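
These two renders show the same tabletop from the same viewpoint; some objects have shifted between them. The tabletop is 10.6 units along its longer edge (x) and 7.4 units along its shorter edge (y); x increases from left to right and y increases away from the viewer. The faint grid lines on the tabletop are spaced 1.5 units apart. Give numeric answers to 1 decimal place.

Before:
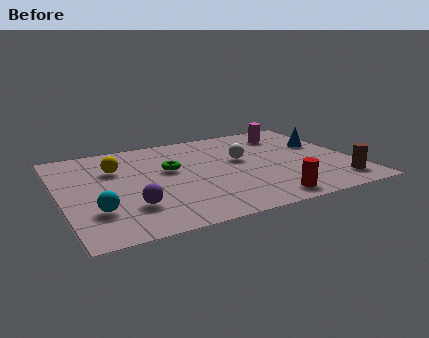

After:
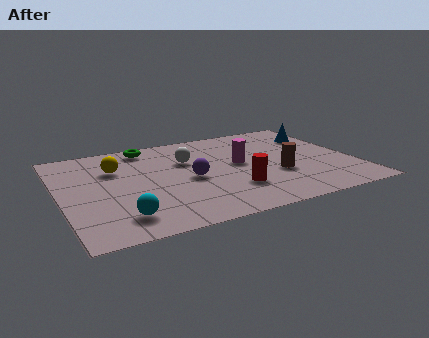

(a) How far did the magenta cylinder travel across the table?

2.8

From (8.6, 5.9) to (6.5, 4.0), the magenta cylinder covered √(2.1² + 1.9²) ≈ 2.8 units.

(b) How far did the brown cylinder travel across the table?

2.4

From (9.7, 1.3) to (7.7, 2.7), the brown cylinder covered √(2.0² + 1.4²) ≈ 2.4 units.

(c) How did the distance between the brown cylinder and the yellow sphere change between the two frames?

-2.4

Before: roughly 8.5 units apart; after: 6.1. That's 2.4 units closer together.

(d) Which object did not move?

the yellow sphere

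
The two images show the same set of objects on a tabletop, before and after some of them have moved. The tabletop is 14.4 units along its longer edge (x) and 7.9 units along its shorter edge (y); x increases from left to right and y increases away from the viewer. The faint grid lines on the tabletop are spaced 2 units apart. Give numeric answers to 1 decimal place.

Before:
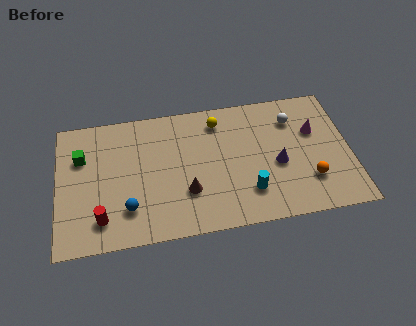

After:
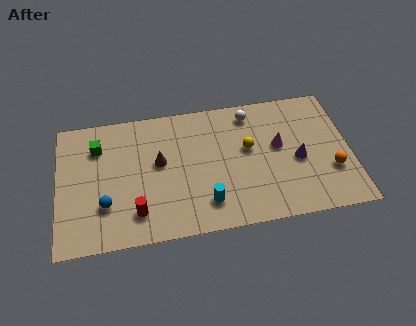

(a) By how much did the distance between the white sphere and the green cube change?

-2.9

They were about 10.5 units apart before and 7.6 after — 2.9 units closer together.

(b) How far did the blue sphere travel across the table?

1.2

The blue sphere moved from about (3.4, 2.0) to (2.3, 2.4), a distance of √(1.1² + 0.4²) ≈ 1.2.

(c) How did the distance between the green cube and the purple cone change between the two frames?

+0.3

They were about 9.8 units apart before and 10.1 after — 0.3 units further apart.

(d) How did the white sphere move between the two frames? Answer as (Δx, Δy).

(-2.1, 0.7)

The white sphere started near (11.7, 6.0) and ended near (9.6, 6.7).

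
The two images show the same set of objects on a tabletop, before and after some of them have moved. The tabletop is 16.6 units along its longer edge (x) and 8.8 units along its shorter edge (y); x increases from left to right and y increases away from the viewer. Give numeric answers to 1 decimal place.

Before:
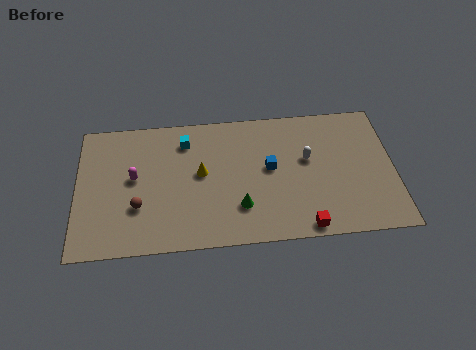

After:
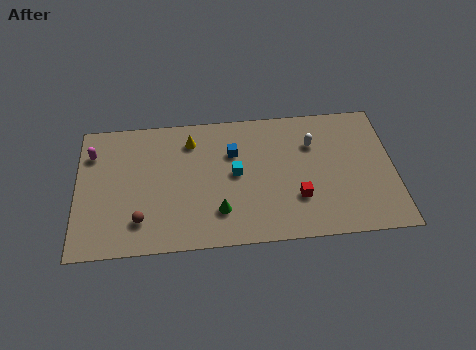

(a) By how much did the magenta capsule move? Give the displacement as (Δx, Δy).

(-2.2, 1.8)

From the two frames, the magenta capsule sits at roughly (3.0, 4.8) before and (0.8, 6.6) after.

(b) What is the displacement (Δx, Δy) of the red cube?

(-0.3, 1.9)

From the two frames, the red cube sits at roughly (11.8, 0.8) before and (11.5, 2.7) after.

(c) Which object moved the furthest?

the cyan cube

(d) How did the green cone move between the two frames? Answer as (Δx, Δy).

(-1.1, -0.2)

The green cone was at about (8.5, 2.4) and moved to about (7.4, 2.2).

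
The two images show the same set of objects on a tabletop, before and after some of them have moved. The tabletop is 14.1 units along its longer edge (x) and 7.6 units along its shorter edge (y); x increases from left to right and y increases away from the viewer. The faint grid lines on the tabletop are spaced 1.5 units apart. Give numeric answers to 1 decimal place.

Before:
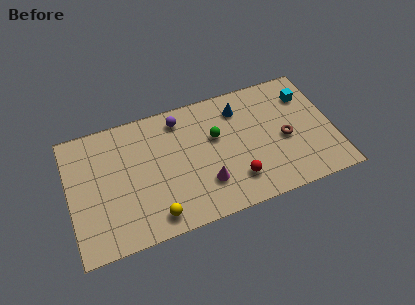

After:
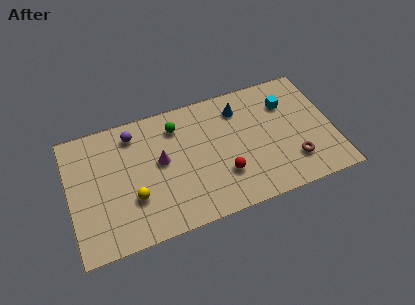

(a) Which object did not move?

the blue cone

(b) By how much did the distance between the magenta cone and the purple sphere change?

-1.9

Before: roughly 4.4 units apart; after: 2.5. That's 1.9 units closer together.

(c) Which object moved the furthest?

the magenta cone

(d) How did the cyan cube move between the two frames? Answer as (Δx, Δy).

(-1.1, -0.2)

From the two frames, the cyan cube sits at roughly (12.9, 5.7) before and (11.8, 5.5) after.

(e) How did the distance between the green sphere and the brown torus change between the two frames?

+3.4

Before: roughly 3.8 units apart; after: 7.2. That's 3.4 units further apart.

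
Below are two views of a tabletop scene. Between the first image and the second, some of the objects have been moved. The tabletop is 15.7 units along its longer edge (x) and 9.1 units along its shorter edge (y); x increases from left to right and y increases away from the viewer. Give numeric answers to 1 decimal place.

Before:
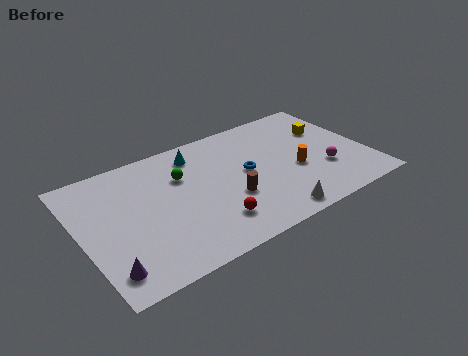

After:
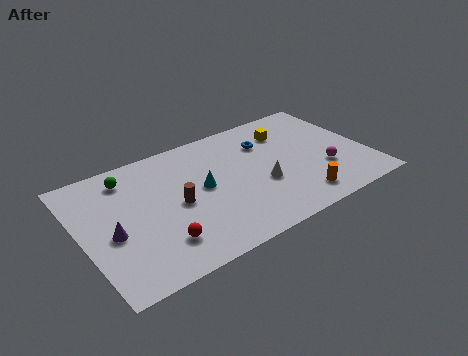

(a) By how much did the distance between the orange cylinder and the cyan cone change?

-0.5

The distance was about 6.3 in the first image and 5.8 in the second, so they moved 0.5 units closer together.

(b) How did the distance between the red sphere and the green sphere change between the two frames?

+1.3

Before: roughly 4.2 units apart; after: 5.5. That's 1.3 units further apart.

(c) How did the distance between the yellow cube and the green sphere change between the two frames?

+0.6

The distance was about 8.3 in the first image and 8.9 in the second, so they moved 0.6 units further apart.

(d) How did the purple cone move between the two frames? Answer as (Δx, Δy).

(0.5, 2.3)

From the two frames, the purple cone sits at roughly (1.0, 1.6) before and (1.5, 3.9) after.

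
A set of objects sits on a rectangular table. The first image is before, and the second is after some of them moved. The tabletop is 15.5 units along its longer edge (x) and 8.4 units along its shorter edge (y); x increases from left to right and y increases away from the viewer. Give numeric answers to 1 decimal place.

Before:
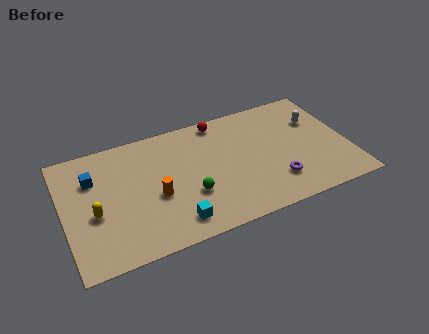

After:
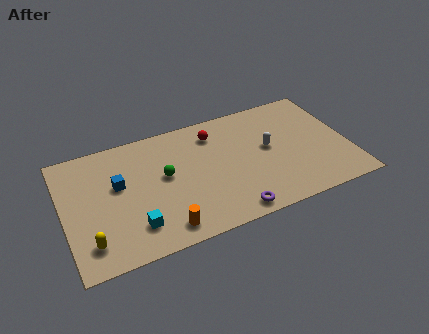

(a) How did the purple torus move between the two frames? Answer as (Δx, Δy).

(-2.6, -1.2)

From the two frames, the purple torus sits at roughly (11.3, 2.1) before and (8.7, 0.9) after.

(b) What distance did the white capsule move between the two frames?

3.0

From (14.0, 5.7) to (11.2, 4.6), the white capsule covered √(2.8² + 1.1²) ≈ 3.0 units.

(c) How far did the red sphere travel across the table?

0.9

From (8.8, 7.5) to (8.4, 6.7), the red sphere covered √(0.4² + 0.8²) ≈ 0.9 units.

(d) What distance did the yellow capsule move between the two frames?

1.8

The yellow capsule moved from about (1.6, 3.5) to (1.2, 1.7), a distance of √(0.4² + 1.8²) ≈ 1.8.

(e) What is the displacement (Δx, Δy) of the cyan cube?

(-2.1, 0.5)

The cyan cube started near (5.7, 1.4) and ended near (3.6, 1.9).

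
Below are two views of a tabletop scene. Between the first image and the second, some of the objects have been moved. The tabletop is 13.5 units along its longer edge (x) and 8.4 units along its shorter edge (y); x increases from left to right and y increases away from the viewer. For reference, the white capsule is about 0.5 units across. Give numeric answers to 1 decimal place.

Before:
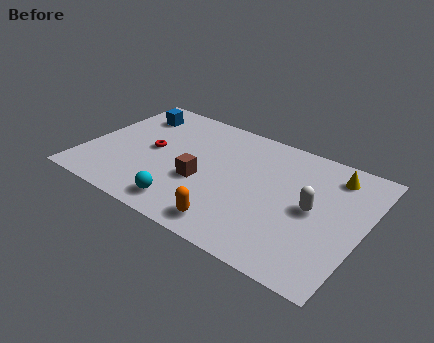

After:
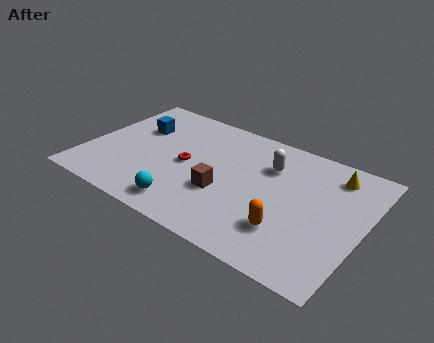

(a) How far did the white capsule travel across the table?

3.0

The white capsule was near (11.1, 4.2) before and (8.7, 6.0) after, so it travelled √(2.4² + 1.8²) ≈ 3.0 units.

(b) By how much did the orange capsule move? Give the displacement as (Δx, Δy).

(2.5, 1.1)

From the two frames, the orange capsule sits at roughly (7.7, 1.2) before and (10.2, 2.3) after.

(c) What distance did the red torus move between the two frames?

1.8

The red torus was near (3.1, 4.3) before and (4.9, 4.1) after, so it travelled √(1.8² + 0.2²) ≈ 1.8 units.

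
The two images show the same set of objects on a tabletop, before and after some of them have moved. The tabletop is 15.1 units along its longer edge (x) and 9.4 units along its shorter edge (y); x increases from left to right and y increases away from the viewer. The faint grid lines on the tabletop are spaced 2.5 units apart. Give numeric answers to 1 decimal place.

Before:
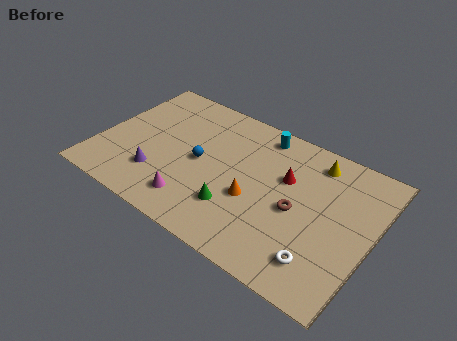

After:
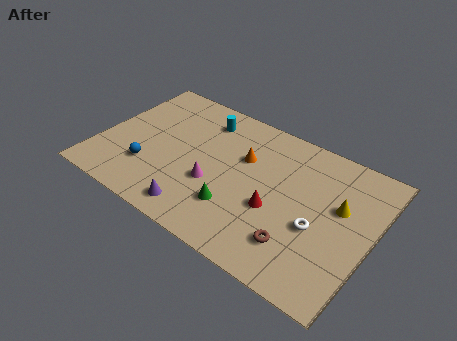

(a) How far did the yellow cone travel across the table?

2.8

From (11.5, 7.9) to (13.2, 5.7), the yellow cone covered √(1.7² + 2.2²) ≈ 2.8 units.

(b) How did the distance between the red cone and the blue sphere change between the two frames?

+2.3

The distance was about 4.8 in the first image and 7.1 in the second, so they moved 2.3 units further apart.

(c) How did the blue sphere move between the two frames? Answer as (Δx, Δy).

(-2.6, -1.9)

From the two frames, the blue sphere sits at roughly (5.6, 4.6) before and (3.0, 2.7) after.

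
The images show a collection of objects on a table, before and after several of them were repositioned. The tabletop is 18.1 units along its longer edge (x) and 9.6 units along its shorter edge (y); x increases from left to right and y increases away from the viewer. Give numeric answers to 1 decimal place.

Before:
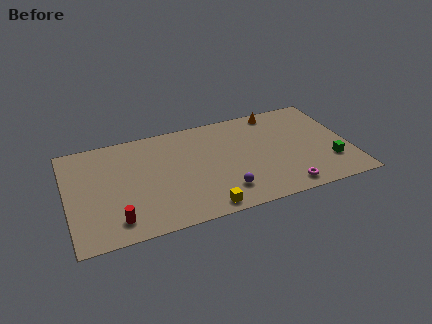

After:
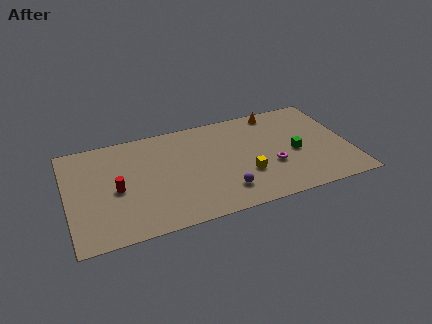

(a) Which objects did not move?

the orange cone and the purple sphere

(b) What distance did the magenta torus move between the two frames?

2.4

The magenta torus moved from about (13.6, 1.2) to (13.0, 3.5), a distance of √(0.6² + 2.3²) ≈ 2.4.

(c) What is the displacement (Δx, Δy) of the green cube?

(-2.1, 1.6)

The green cube started near (16.7, 2.7) and ended near (14.6, 4.3).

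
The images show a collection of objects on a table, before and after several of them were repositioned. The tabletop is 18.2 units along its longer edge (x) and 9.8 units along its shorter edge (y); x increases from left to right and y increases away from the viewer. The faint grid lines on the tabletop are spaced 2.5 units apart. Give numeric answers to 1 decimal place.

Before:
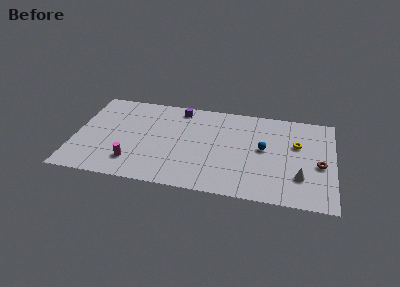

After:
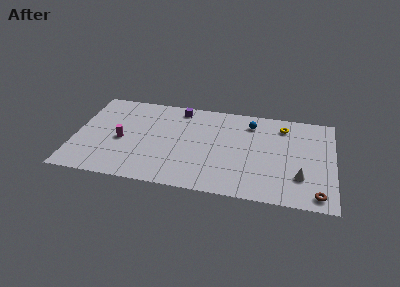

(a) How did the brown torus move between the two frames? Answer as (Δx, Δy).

(-0.1, -3.1)

The brown torus started near (17.2, 4.3) and ended near (17.1, 1.2).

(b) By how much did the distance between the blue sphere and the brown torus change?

+4.2

They were about 4.0 units apart before and 8.2 after — 4.2 units further apart.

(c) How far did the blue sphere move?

2.8

The blue sphere was near (13.3, 5.3) before and (12.3, 7.9) after, so it travelled √(1.0² + 2.6²) ≈ 2.8 units.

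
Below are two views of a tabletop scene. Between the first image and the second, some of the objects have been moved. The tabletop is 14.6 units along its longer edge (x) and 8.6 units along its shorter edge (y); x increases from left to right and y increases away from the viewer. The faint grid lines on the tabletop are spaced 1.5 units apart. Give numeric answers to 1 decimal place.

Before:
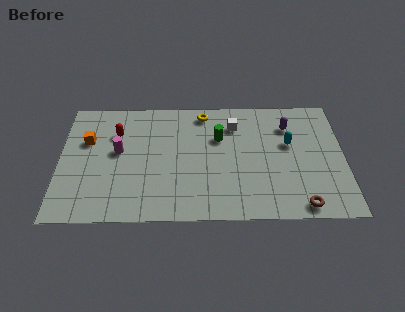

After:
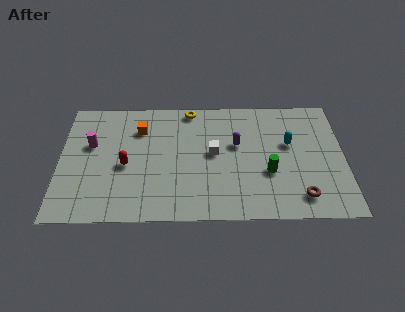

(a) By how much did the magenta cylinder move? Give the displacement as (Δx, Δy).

(-1.4, 0.5)

The magenta cylinder was at about (3.0, 4.8) and moved to about (1.6, 5.3).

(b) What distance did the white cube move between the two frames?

2.3

The white cube moved from about (9.0, 6.6) to (7.9, 4.6), a distance of √(1.1² + 2.0²) ≈ 2.3.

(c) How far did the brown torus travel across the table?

0.6

The brown torus moved from about (12.3, 0.9) to (12.3, 1.5), a distance of √(0.0² + 0.6²) ≈ 0.6.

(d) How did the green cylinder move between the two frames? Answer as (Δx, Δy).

(2.5, -2.5)

The green cylinder started near (8.2, 5.7) and ended near (10.7, 3.2).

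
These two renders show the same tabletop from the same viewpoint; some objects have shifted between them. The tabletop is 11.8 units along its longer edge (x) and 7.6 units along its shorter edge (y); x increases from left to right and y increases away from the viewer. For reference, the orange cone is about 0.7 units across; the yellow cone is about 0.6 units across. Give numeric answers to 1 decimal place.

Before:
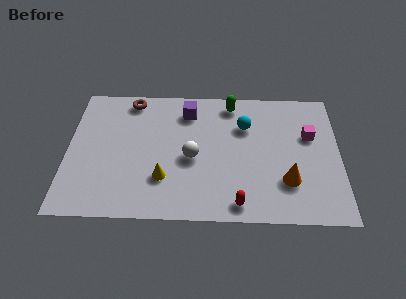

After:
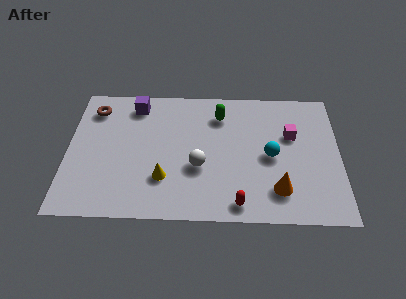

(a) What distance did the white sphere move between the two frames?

0.6

From (5.4, 3.4) to (5.7, 2.9), the white sphere covered √(0.3² + 0.5²) ≈ 0.6 units.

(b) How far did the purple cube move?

2.3

The purple cube was near (5.2, 6.1) before and (2.9, 6.4) after, so it travelled √(2.3² + 0.3²) ≈ 2.3 units.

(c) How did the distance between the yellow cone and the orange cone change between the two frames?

-0.4

Before: roughly 5.3 units apart; after: 4.9. That's 0.4 units closer together.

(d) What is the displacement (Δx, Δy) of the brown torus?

(-1.6, -0.6)

The brown torus was at about (2.7, 6.7) and moved to about (1.1, 6.1).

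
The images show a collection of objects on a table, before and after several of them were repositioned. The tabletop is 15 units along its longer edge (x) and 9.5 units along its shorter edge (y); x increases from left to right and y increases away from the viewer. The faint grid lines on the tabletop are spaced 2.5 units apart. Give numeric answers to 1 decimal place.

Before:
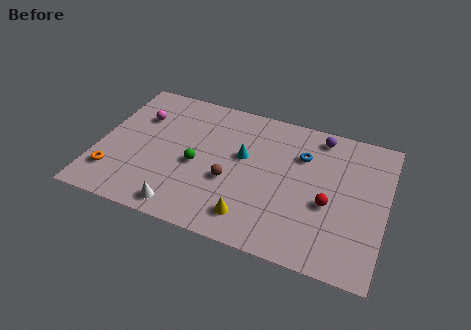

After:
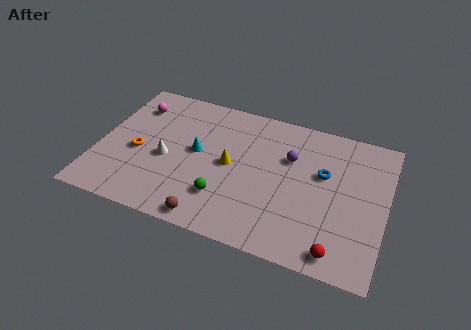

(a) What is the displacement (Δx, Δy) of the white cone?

(-1.2, 3.0)

From the two frames, the white cone sits at roughly (4.8, 1.1) before and (3.6, 4.1) after.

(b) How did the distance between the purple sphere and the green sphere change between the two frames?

-2.4

They were about 7.3 units apart before and 4.9 after — 2.4 units closer together.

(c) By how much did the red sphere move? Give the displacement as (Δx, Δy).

(0.7, -2.8)

From the two frames, the red sphere sits at roughly (12.1, 3.9) before and (12.8, 1.1) after.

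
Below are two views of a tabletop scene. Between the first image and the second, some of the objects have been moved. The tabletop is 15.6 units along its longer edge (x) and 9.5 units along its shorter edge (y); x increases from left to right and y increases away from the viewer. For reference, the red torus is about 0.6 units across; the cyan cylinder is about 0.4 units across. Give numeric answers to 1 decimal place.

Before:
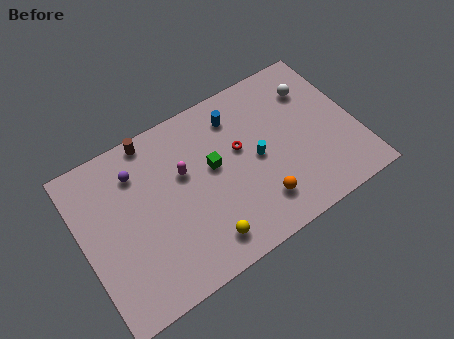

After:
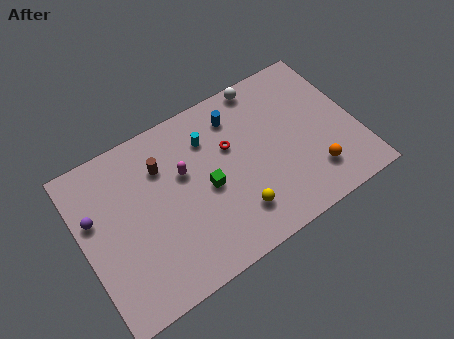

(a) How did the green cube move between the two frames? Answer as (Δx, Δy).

(-0.5, -1.0)

The green cube started near (7.5, 5.4) and ended near (7.0, 4.4).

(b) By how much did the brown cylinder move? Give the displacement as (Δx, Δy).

(0.3, -1.8)

The brown cylinder started near (4.5, 8.7) and ended near (4.8, 6.9).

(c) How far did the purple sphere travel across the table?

2.9

The purple sphere moved from about (3.4, 7.3) to (0.8, 6.0), a distance of √(2.6² + 1.3²) ≈ 2.9.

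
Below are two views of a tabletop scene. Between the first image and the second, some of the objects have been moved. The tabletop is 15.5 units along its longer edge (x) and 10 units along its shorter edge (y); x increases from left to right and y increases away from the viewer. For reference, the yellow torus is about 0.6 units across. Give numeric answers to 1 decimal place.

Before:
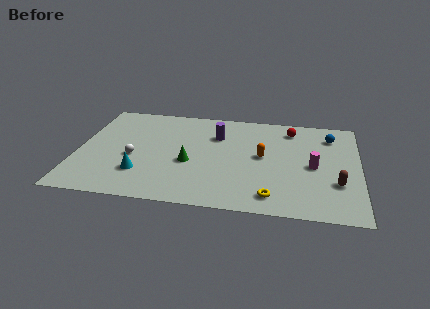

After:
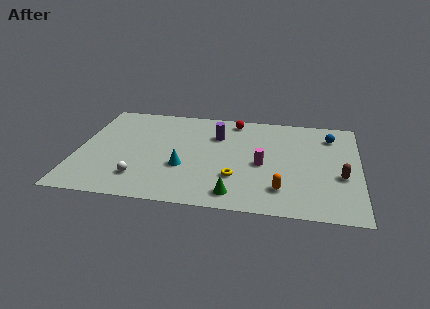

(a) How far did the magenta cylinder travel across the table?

2.8

From (13.0, 4.7) to (10.2, 4.5), the magenta cylinder covered √(2.8² + 0.2²) ≈ 2.8 units.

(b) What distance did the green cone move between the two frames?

3.7

The green cone was near (6.2, 4.1) before and (8.8, 1.4) after, so it travelled √(2.6² + 2.7²) ≈ 3.7 units.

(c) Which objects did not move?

the blue sphere and the purple cylinder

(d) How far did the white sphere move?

2.1

The white sphere moved from about (3.1, 4.2) to (3.6, 2.2), a distance of √(0.5² + 2.0²) ≈ 2.1.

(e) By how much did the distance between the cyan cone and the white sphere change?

+1.1

They were about 1.6 units apart before and 2.7 after — 1.1 units further apart.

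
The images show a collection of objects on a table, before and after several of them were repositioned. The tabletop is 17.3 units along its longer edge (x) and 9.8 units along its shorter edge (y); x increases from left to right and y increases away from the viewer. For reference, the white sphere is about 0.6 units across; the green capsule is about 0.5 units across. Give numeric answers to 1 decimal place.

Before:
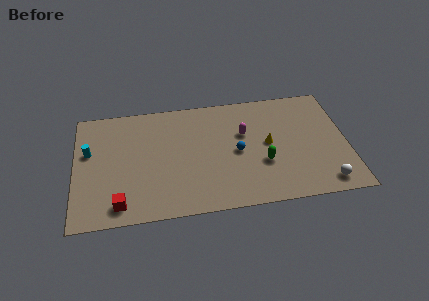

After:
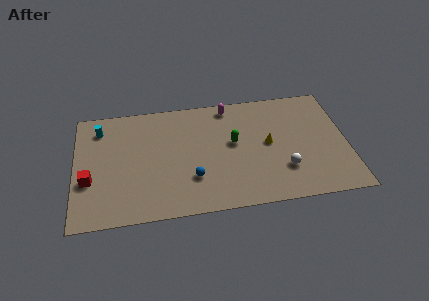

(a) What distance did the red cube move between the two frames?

2.9

The red cube moved from about (2.8, 1.4) to (0.9, 3.6), a distance of √(1.9² + 2.2²) ≈ 2.9.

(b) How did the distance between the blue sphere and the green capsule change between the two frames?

+1.7

The distance was about 2.0 in the first image and 3.7 in the second, so they moved 1.7 units further apart.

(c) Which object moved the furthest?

the blue sphere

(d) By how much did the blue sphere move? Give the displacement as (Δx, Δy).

(-2.9, -1.8)

From the two frames, the blue sphere sits at roughly (10.3, 4.7) before and (7.4, 2.9) after.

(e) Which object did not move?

the yellow cone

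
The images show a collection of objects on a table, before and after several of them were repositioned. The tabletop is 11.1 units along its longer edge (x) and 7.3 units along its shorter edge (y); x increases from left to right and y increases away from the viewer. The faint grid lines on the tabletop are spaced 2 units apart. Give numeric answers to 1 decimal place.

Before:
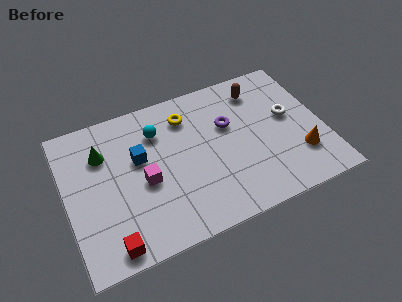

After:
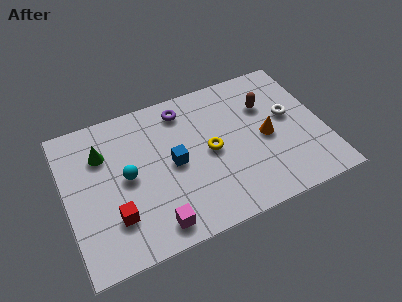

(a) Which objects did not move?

the white torus and the green cone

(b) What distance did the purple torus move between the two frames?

2.3

The purple torus was near (7.1, 4.6) before and (5.3, 6.1) after, so it travelled √(1.8² + 1.5²) ≈ 2.3 units.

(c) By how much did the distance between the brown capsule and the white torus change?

-0.8

They were about 2.1 units apart before and 1.3 after — 0.8 units closer together.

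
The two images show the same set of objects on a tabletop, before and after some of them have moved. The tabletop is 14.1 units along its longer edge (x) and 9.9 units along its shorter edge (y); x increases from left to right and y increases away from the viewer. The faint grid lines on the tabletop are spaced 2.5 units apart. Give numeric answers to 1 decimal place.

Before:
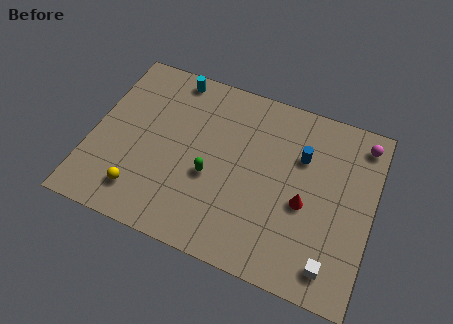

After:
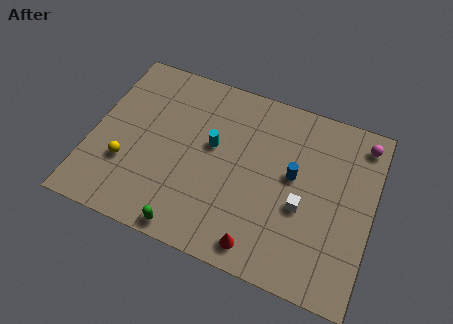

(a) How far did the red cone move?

3.6

The red cone was near (10.8, 4.2) before and (8.9, 1.2) after, so it travelled √(1.9² + 3.0²) ≈ 3.6 units.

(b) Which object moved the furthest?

the cyan cylinder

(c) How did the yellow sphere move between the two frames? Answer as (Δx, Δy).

(-0.9, 1.3)

From the two frames, the yellow sphere sits at roughly (2.8, 1.9) before and (1.9, 3.2) after.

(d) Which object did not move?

the magenta sphere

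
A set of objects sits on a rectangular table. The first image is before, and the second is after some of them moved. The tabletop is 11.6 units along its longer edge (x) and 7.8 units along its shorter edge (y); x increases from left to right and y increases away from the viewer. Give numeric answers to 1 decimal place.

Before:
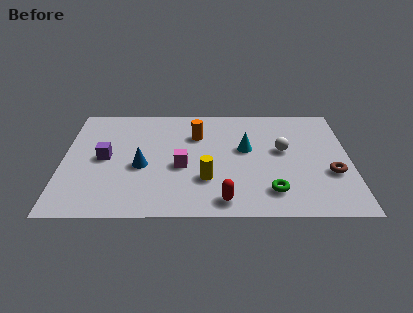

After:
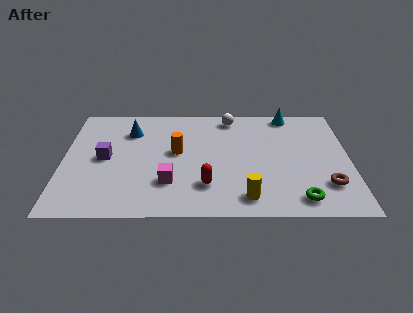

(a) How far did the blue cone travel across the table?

2.5

The blue cone moved from about (3.2, 3.3) to (2.7, 5.8), a distance of √(0.5² + 2.5²) ≈ 2.5.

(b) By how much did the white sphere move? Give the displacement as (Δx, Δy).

(-2.1, 2.4)

The white sphere was at about (8.9, 4.4) and moved to about (6.8, 6.8).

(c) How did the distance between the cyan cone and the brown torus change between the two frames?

+1.4

The distance was about 3.8 in the first image and 5.2 in the second, so they moved 1.4 units further apart.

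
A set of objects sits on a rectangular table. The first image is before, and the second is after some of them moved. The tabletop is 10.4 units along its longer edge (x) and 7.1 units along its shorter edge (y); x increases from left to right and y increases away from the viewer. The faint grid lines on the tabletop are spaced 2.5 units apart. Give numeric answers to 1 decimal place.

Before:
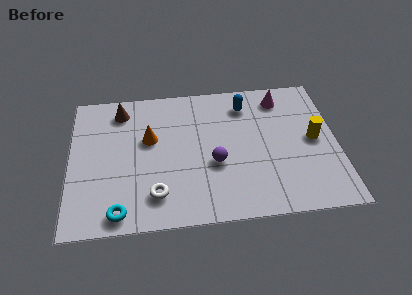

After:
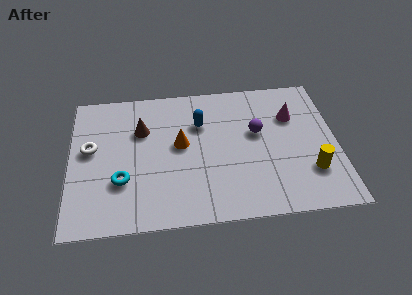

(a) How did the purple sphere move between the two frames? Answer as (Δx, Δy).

(1.7, 1.4)

The purple sphere started near (5.6, 2.8) and ended near (7.3, 4.2).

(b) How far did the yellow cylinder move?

1.6

From (9.5, 3.6) to (9.3, 2.0), the yellow cylinder covered √(0.2² + 1.6²) ≈ 1.6 units.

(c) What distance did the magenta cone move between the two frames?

1.1

The magenta cone was near (8.3, 5.9) before and (8.7, 4.9) after, so it travelled √(0.4² + 1.0²) ≈ 1.1 units.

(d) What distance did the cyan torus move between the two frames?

1.5

From (1.9, 0.8) to (2.0, 2.3), the cyan torus covered √(0.1² + 1.5²) ≈ 1.5 units.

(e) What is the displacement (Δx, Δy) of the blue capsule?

(-1.8, -0.8)

The blue capsule was at about (6.9, 5.7) and moved to about (5.1, 4.9).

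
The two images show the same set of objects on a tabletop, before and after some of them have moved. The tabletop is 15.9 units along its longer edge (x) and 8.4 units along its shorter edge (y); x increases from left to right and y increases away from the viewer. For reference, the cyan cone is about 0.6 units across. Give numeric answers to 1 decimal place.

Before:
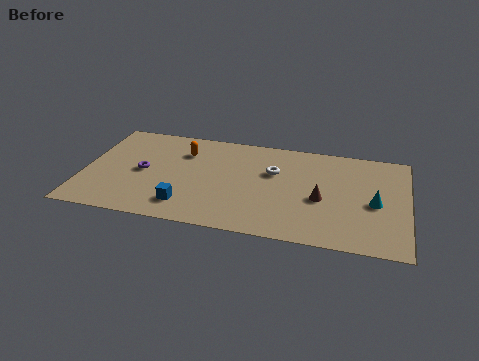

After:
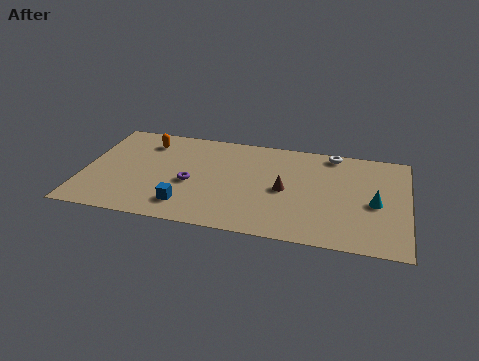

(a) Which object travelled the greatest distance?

the white torus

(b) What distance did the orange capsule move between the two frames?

2.0

The orange capsule was near (4.8, 6.2) before and (2.9, 6.7) after, so it travelled √(1.9² + 0.5²) ≈ 2.0 units.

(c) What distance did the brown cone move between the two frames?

1.8

From (11.7, 3.6) to (9.9, 4.0), the brown cone covered √(1.8² + 0.4²) ≈ 1.8 units.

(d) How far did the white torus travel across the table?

3.6

The white torus moved from about (9.3, 5.4) to (12.1, 7.6), a distance of √(2.8² + 2.2²) ≈ 3.6.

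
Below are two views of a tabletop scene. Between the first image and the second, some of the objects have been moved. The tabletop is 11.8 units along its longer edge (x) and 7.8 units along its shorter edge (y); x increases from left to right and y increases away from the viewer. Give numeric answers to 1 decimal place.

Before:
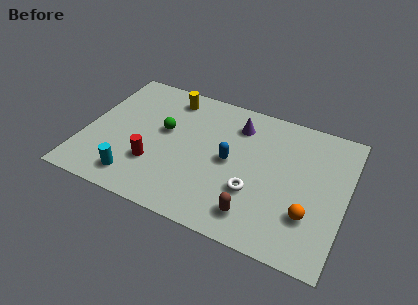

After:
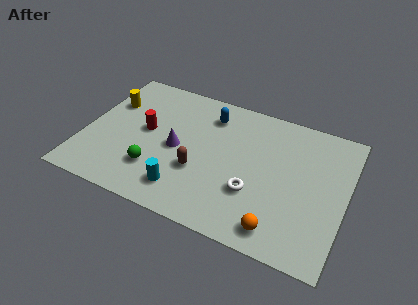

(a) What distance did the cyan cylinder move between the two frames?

2.2

From (2.6, 1.3) to (4.8, 1.5), the cyan cylinder covered √(2.2² + 0.2²) ≈ 2.2 units.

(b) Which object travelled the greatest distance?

the purple cone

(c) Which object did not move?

the white torus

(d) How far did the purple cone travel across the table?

3.5

The purple cone moved from about (6.7, 6.1) to (4.2, 3.7), a distance of √(2.5² + 2.4²) ≈ 3.5.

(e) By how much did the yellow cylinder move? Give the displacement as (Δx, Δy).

(-2.6, -1.3)

From the two frames, the yellow cylinder sits at roughly (3.5, 6.6) before and (0.9, 5.3) after.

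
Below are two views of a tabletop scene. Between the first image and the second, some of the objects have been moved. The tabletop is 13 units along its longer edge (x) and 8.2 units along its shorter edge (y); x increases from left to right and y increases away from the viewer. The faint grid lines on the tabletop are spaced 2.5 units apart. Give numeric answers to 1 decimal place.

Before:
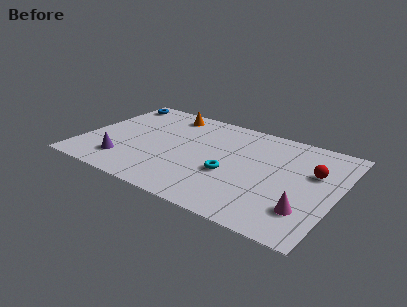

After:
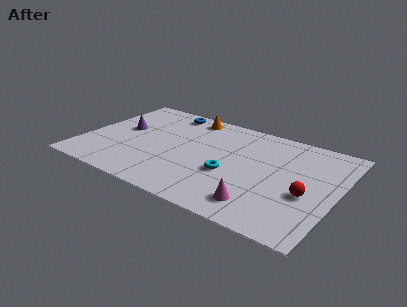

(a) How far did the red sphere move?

1.9

From (11.7, 5.2) to (11.6, 3.3), the red sphere covered √(0.1² + 1.9²) ≈ 1.9 units.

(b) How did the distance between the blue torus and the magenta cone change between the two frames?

-3.8

The distance was about 11.9 in the first image and 8.1 in the second, so they moved 3.8 units closer together.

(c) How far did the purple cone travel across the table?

2.9

From (2.4, 1.8) to (1.8, 4.6), the purple cone covered √(0.6² + 2.8²) ≈ 2.9 units.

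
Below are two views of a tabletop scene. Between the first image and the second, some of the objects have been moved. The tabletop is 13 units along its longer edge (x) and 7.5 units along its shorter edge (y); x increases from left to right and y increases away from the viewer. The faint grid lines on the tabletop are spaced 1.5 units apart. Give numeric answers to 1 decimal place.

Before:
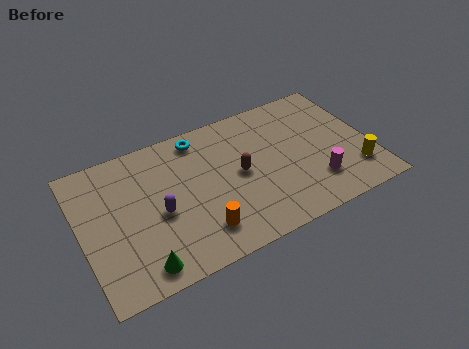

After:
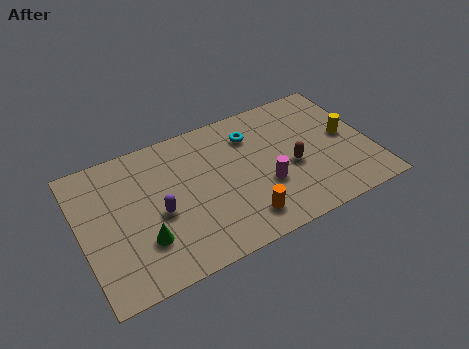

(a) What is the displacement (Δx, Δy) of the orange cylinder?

(1.9, -0.2)

From the two frames, the orange cylinder sits at roughly (5.0, 1.6) before and (6.9, 1.4) after.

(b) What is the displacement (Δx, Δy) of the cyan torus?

(2.3, -0.8)

The cyan torus started near (5.6, 6.5) and ended near (7.9, 5.7).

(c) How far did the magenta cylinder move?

2.3

The magenta cylinder was near (10.3, 1.9) before and (8.1, 2.7) after, so it travelled √(2.2² + 0.8²) ≈ 2.3 units.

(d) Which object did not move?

the purple capsule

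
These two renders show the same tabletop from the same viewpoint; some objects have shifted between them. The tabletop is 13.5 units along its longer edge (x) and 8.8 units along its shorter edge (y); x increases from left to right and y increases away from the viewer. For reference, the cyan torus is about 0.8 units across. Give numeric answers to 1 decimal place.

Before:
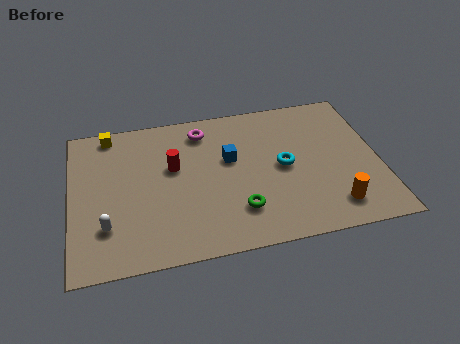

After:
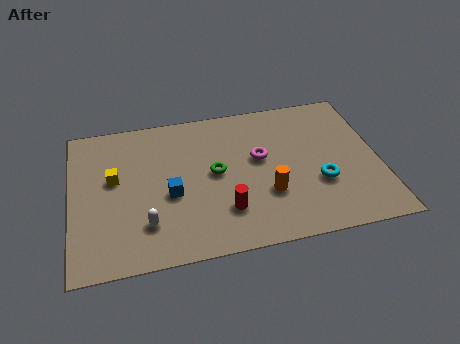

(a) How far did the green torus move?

2.6

The green torus moved from about (7.2, 2.2) to (6.3, 4.6), a distance of √(0.9² + 2.4²) ≈ 2.6.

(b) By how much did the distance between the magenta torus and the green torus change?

-3.2

They were about 5.3 units apart before and 2.1 after — 3.2 units closer together.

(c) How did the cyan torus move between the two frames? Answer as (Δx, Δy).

(1.5, -1.3)

The cyan torus started near (9.3, 4.4) and ended near (10.8, 3.1).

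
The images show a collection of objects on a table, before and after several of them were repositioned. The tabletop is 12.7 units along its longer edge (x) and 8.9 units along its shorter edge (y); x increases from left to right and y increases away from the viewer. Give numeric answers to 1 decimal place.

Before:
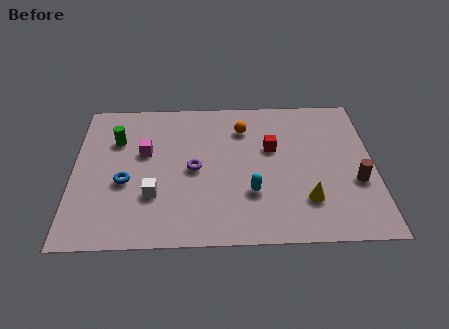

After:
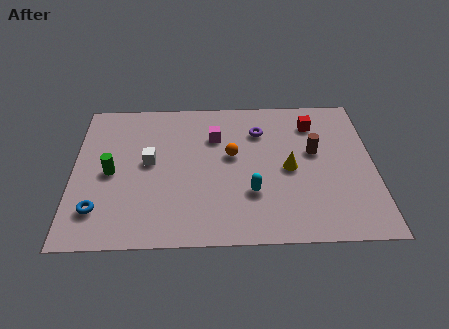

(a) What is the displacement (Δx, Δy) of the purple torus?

(2.8, 2.3)

From the two frames, the purple torus sits at roughly (5.1, 4.3) before and (7.9, 6.6) after.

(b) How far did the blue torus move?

1.9

From (2.2, 3.6) to (1.1, 2.0), the blue torus covered √(1.1² + 1.6²) ≈ 1.9 units.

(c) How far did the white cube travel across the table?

2.0

The white cube moved from about (3.4, 2.8) to (3.2, 4.8), a distance of √(0.2² + 2.0²) ≈ 2.0.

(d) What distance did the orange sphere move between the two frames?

1.8

The orange sphere was near (7.2, 6.8) before and (6.7, 5.1) after, so it travelled √(0.5² + 1.7²) ≈ 1.8 units.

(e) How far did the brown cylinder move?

2.5

From (11.9, 3.3) to (10.2, 5.2), the brown cylinder covered √(1.7² + 1.9²) ≈ 2.5 units.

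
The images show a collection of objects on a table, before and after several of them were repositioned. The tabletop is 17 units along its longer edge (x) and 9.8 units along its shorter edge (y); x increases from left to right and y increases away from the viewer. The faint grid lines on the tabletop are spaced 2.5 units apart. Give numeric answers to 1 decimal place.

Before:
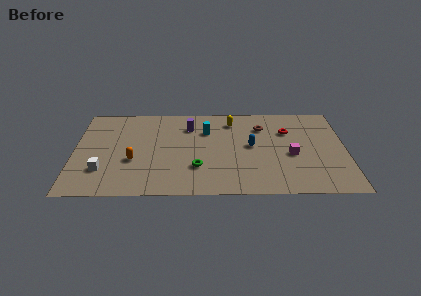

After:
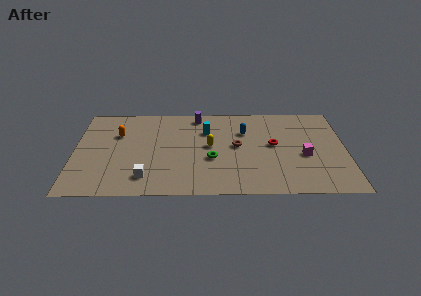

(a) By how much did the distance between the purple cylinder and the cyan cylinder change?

+0.6

They were about 1.2 units apart before and 1.8 after — 0.6 units further apart.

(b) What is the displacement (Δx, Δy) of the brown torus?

(-1.6, -2.1)

The brown torus started near (11.8, 7.3) and ended near (10.2, 5.2).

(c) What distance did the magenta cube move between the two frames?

0.8

The magenta cube was near (13.6, 4.2) before and (14.4, 4.1) after, so it travelled √(0.8² + 0.1²) ≈ 0.8 units.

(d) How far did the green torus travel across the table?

1.3

From (7.7, 2.9) to (8.6, 3.8), the green torus covered √(0.9² + 0.9²) ≈ 1.3 units.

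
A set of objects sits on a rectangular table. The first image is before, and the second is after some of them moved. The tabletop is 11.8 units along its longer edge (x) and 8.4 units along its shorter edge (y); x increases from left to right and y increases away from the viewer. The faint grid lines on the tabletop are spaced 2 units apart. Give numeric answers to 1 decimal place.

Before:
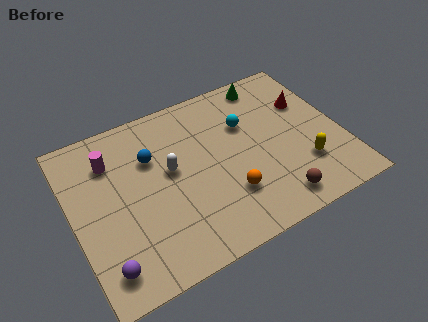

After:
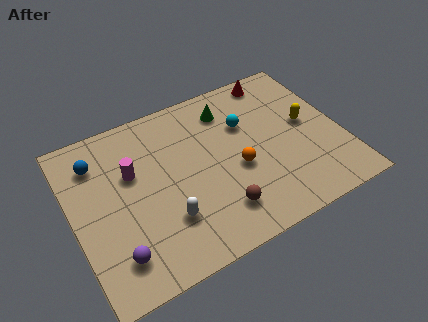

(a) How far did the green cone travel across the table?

2.0

From (9.1, 7.4) to (7.2, 6.7), the green cone covered √(1.9² + 0.7²) ≈ 2.0 units.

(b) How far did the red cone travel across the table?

2.2

The red cone moved from about (10.6, 5.6) to (9.5, 7.5), a distance of √(1.1² + 1.9²) ≈ 2.2.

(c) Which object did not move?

the cyan sphere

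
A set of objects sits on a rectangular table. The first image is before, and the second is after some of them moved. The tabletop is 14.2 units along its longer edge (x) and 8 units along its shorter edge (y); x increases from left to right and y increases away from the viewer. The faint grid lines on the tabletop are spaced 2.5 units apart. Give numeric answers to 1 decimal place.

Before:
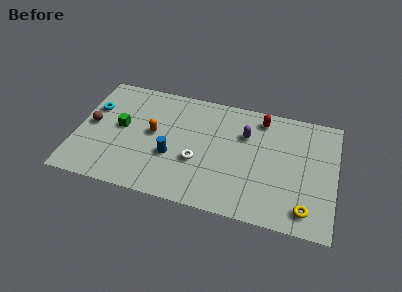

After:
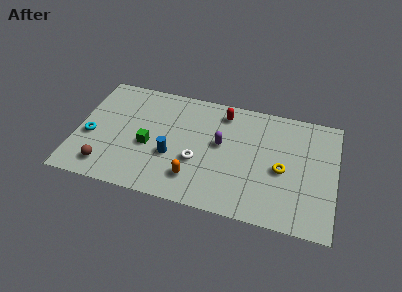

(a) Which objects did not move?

the blue cylinder and the white torus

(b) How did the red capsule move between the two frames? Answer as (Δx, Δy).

(-2.1, -0.1)

From the two frames, the red capsule sits at roughly (10.0, 6.8) before and (7.9, 6.7) after.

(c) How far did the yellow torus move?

2.7

From (12.7, 1.3) to (11.3, 3.6), the yellow torus covered √(1.4² + 2.3²) ≈ 2.7 units.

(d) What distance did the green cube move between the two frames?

1.8

The green cube was near (2.4, 4.3) before and (4.0, 3.4) after, so it travelled √(1.6² + 0.9²) ≈ 1.8 units.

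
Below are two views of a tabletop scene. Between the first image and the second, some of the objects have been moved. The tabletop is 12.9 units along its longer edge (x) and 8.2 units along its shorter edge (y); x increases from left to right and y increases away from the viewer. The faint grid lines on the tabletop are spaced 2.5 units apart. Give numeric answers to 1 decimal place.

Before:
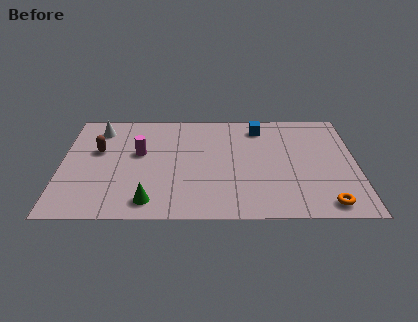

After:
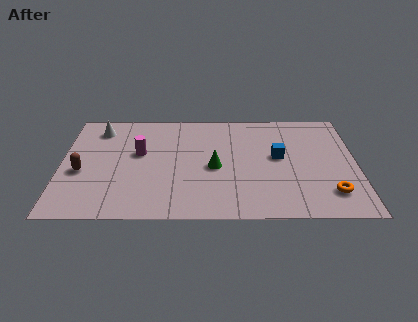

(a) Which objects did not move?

the white cone and the magenta cylinder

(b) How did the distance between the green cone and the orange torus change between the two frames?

-2.3

The distance was about 7.6 in the first image and 5.3 in the second, so they moved 2.3 units closer together.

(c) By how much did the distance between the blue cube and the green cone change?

-4.5

Before: roughly 7.4 units apart; after: 2.9. That's 4.5 units closer together.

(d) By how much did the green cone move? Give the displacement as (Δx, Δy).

(2.8, 2.5)

The green cone started near (3.9, 1.2) and ended near (6.7, 3.7).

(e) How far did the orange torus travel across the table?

0.8

From (11.5, 1.0) to (11.7, 1.8), the orange torus covered √(0.2² + 0.8²) ≈ 0.8 units.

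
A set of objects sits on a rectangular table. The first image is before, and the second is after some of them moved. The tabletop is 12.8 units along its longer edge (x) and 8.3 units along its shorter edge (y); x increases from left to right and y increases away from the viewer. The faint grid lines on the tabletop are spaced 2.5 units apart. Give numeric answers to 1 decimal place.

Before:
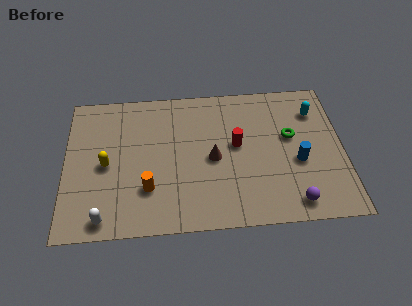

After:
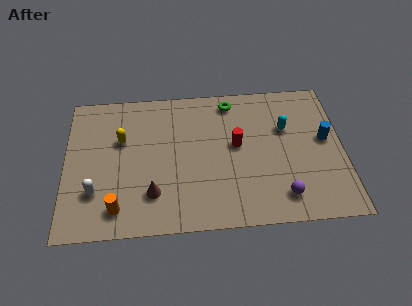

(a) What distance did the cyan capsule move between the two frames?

1.7

The cyan capsule moved from about (11.6, 6.3) to (10.2, 5.4), a distance of √(1.4² + 0.9²) ≈ 1.7.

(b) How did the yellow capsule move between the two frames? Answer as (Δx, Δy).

(0.7, 1.4)

From the two frames, the yellow capsule sits at roughly (1.9, 3.9) before and (2.6, 5.3) after.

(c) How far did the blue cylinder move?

1.8

The blue cylinder moved from about (10.7, 3.4) to (12.0, 4.6), a distance of √(1.3² + 1.2²) ≈ 1.8.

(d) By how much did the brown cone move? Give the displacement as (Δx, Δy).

(-2.8, -1.8)

The brown cone started near (6.8, 3.9) and ended near (4.0, 2.1).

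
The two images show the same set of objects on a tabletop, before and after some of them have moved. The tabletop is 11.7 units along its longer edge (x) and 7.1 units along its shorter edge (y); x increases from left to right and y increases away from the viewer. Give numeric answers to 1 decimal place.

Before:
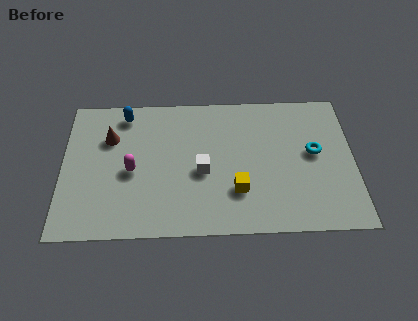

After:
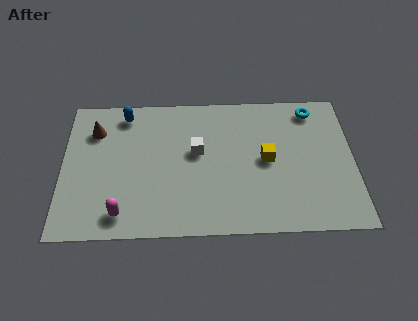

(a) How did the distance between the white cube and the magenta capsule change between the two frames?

+1.4

They were about 2.8 units apart before and 4.2 after — 1.4 units further apart.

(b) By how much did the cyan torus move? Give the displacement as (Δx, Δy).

(0.0, 2.2)

The cyan torus was at about (10.1, 3.9) and moved to about (10.1, 6.1).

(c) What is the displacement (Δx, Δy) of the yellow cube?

(1.2, 1.5)

The yellow cube was at about (7.0, 2.1) and moved to about (8.2, 3.6).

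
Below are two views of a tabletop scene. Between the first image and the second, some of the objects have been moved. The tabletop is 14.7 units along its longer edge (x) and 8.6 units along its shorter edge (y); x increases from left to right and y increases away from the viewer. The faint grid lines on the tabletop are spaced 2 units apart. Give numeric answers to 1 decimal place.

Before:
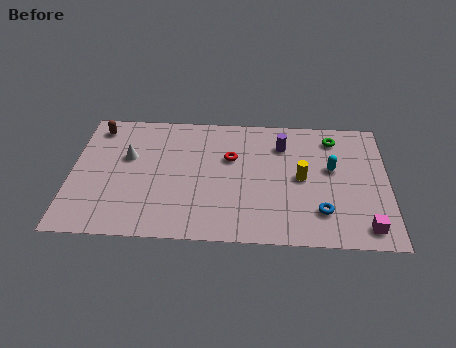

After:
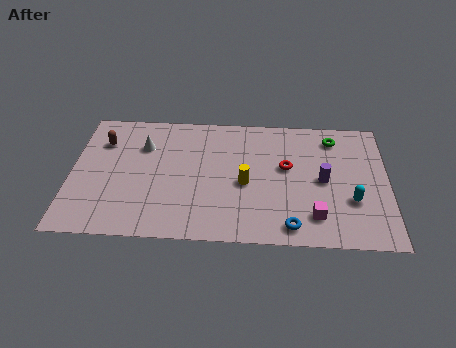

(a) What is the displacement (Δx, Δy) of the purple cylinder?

(1.9, -2.3)

From the two frames, the purple cylinder sits at roughly (9.8, 6.5) before and (11.7, 4.2) after.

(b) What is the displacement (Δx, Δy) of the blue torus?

(-1.4, -1.0)

The blue torus was at about (11.6, 2.1) and moved to about (10.2, 1.1).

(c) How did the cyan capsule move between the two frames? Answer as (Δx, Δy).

(0.9, -2.1)

From the two frames, the cyan capsule sits at roughly (12.1, 5.0) before and (13.0, 2.9) after.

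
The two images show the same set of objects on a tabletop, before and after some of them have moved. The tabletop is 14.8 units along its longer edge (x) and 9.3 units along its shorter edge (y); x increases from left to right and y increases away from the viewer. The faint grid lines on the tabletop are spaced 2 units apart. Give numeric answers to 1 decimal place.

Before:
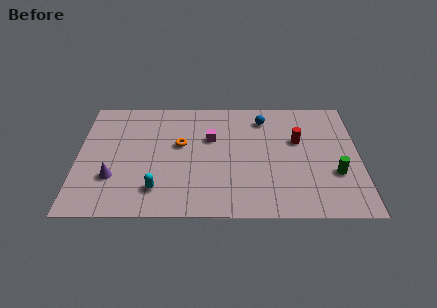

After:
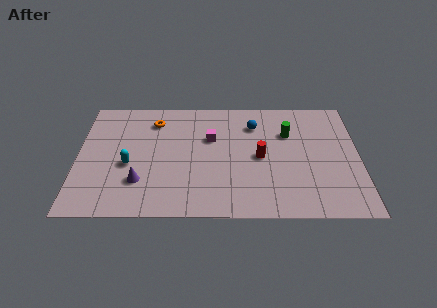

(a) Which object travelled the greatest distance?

the green cylinder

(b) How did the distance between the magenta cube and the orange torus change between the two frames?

+1.6

Before: roughly 1.7 units apart; after: 3.3. That's 1.6 units further apart.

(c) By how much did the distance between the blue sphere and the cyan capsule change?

-0.6

They were about 7.9 units apart before and 7.3 after — 0.6 units closer together.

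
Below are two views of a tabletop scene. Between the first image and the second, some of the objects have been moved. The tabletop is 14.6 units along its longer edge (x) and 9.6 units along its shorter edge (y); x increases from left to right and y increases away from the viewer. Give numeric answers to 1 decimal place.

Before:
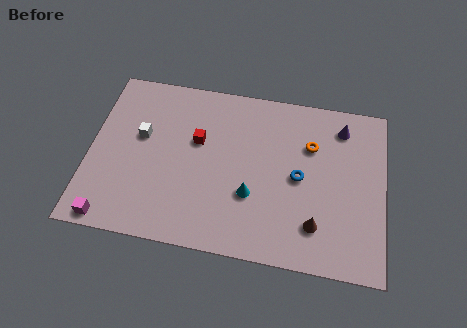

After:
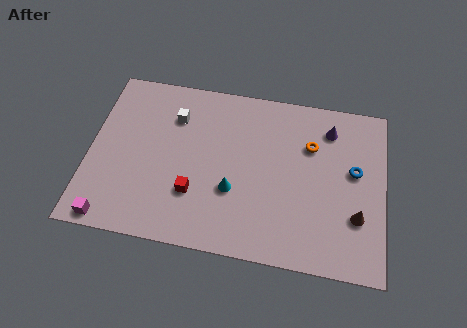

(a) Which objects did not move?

the magenta cube and the orange torus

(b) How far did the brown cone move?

2.2

The brown cone moved from about (11.3, 2.2) to (13.3, 3.0), a distance of √(2.0² + 0.8²) ≈ 2.2.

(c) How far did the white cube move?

2.1

From (2.5, 5.7) to (4.1, 7.1), the white cube covered √(1.6² + 1.4²) ≈ 2.1 units.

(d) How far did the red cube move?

3.0

The red cube moved from about (5.3, 5.9) to (5.3, 2.9), a distance of √(0.0² + 3.0²) ≈ 3.0.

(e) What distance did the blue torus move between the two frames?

2.8

The blue torus moved from about (10.4, 4.7) to (13.1, 5.5), a distance of √(2.7² + 0.8²) ≈ 2.8.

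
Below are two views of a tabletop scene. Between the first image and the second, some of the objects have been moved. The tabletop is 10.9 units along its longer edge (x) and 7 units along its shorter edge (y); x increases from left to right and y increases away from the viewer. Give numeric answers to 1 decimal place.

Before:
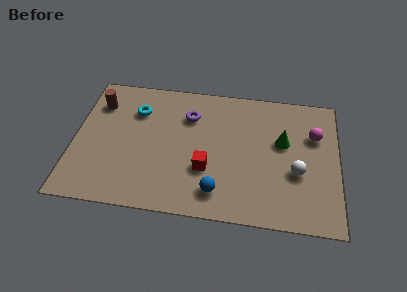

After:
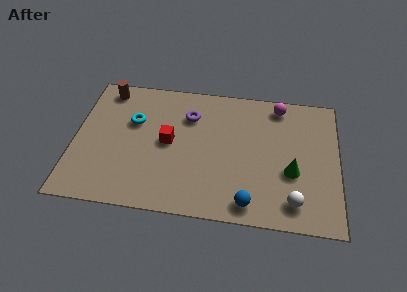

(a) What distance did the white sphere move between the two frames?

1.5

From (9.2, 2.7) to (9.1, 1.2), the white sphere covered √(0.1² + 1.5²) ≈ 1.5 units.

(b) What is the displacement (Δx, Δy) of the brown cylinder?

(0.3, 0.8)

The brown cylinder was at about (0.9, 5.3) and moved to about (1.2, 6.1).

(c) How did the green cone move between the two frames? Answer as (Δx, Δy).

(0.4, -1.5)

The green cone was at about (8.6, 4.2) and moved to about (9.0, 2.7).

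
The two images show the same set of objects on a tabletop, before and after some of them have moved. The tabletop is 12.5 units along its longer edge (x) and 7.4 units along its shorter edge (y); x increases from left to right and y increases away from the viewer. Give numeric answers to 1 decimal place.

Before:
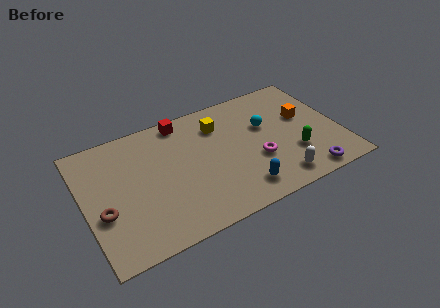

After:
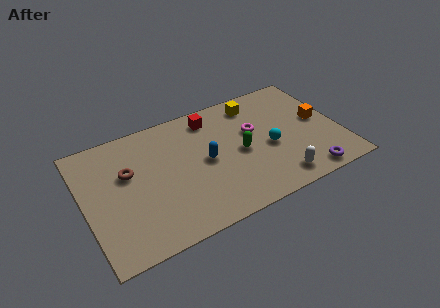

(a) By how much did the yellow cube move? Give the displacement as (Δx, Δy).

(1.9, 0.6)

From the two frames, the yellow cube sits at roughly (6.8, 5.6) before and (8.7, 6.2) after.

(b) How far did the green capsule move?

2.8

From (10.1, 2.3) to (7.6, 3.5), the green capsule covered √(2.5² + 1.2²) ≈ 2.8 units.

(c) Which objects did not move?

the purple torus and the white capsule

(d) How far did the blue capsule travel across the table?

2.8

From (7.3, 1.3) to (5.9, 3.7), the blue capsule covered √(1.4² + 2.4²) ≈ 2.8 units.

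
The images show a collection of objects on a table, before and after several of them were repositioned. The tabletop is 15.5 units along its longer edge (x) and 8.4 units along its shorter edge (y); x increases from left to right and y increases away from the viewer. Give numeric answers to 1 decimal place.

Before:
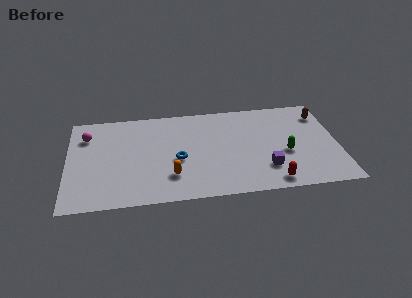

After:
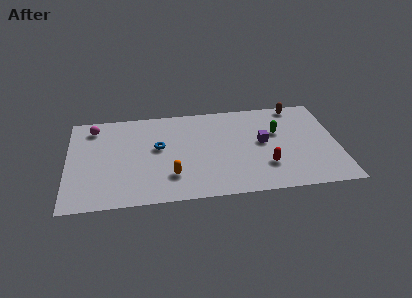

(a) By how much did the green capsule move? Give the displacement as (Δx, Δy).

(-0.4, 1.9)

From the two frames, the green capsule sits at roughly (12.5, 3.4) before and (12.1, 5.3) after.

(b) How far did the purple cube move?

2.3

From (11.3, 2.2) to (11.2, 4.5), the purple cube covered √(0.1² + 2.3²) ≈ 2.3 units.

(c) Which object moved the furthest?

the purple cube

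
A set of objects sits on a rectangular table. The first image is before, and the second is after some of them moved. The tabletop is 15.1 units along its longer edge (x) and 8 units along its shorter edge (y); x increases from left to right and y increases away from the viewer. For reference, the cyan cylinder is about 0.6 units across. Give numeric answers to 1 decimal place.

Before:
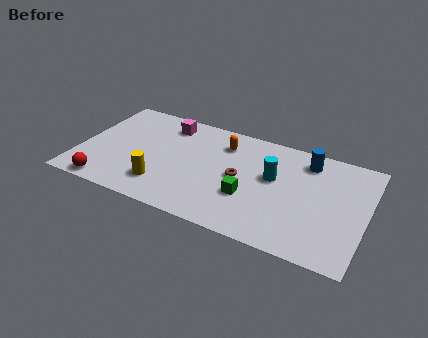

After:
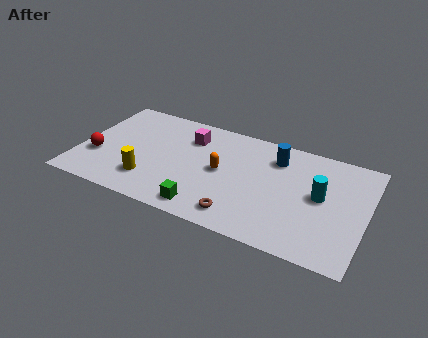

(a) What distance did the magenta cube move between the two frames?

1.4

The magenta cube was near (4.3, 6.6) before and (5.6, 6.0) after, so it travelled √(1.3² + 0.6²) ≈ 1.4 units.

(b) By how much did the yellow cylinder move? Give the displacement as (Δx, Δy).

(-0.7, 0.1)

The yellow cylinder started near (4.6, 1.9) and ended near (3.9, 2.0).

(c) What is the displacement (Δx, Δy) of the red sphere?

(-0.8, 2.0)

The red sphere was at about (1.8, 0.8) and moved to about (1.0, 2.8).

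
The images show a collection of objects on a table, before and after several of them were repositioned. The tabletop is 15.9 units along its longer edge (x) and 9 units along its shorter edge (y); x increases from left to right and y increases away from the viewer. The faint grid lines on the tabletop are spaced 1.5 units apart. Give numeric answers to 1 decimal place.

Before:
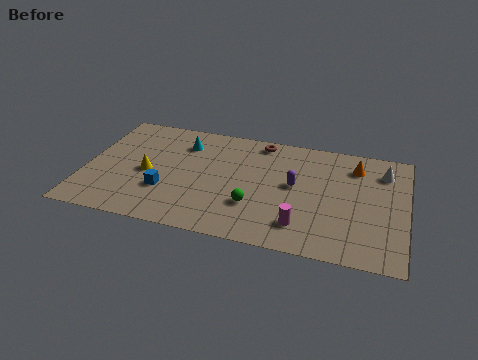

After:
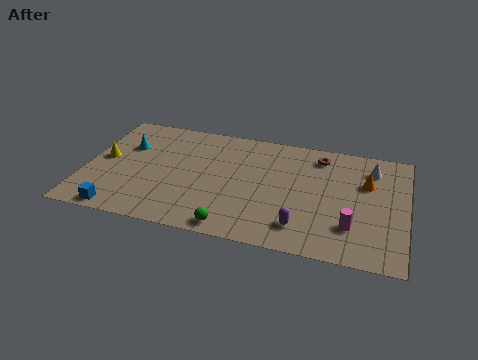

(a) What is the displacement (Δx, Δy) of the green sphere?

(-0.9, -1.9)

The green sphere started near (8.5, 2.8) and ended near (7.6, 0.9).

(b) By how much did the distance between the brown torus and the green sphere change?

+2.5

Before: roughly 5.2 units apart; after: 7.7. That's 2.5 units further apart.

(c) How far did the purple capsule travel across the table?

3.1

From (10.4, 4.9) to (10.9, 1.8), the purple capsule covered √(0.5² + 3.1²) ≈ 3.1 units.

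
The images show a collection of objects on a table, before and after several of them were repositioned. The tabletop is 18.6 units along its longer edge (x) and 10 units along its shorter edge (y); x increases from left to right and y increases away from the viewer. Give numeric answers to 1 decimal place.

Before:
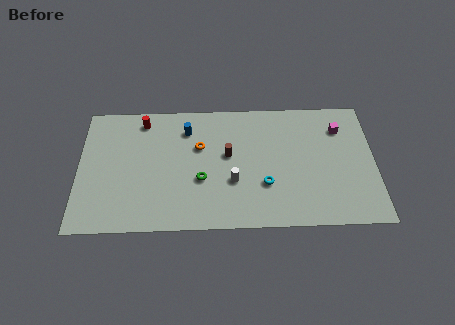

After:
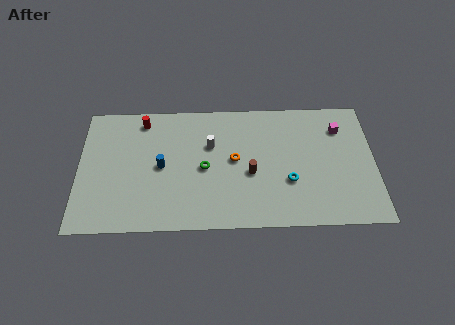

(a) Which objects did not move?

the magenta cube and the red cylinder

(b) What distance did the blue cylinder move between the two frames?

3.3

From (6.8, 7.8) to (5.2, 4.9), the blue cylinder covered √(1.6² + 2.9²) ≈ 3.3 units.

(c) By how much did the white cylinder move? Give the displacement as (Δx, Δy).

(-1.4, 2.9)

The white cylinder was at about (9.7, 3.6) and moved to about (8.3, 6.5).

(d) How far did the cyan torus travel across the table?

1.5

The cyan torus was near (11.7, 3.3) before and (13.2, 3.5) after, so it travelled √(1.5² + 0.2²) ≈ 1.5 units.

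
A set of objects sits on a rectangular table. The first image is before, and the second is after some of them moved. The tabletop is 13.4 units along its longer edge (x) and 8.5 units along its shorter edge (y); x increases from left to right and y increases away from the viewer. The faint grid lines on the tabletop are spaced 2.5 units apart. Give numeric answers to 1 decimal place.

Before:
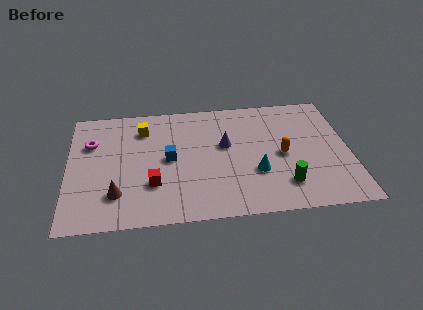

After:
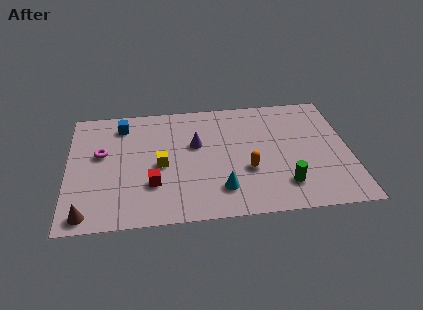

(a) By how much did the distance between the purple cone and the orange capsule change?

+0.3

Before: roughly 2.9 units apart; after: 3.2. That's 0.3 units further apart.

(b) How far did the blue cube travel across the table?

3.5

The blue cube was near (4.8, 4.3) before and (2.6, 7.0) after, so it travelled √(2.2² + 2.7²) ≈ 3.5 units.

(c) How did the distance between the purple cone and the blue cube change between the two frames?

+1.1

They were about 2.8 units apart before and 3.9 after — 1.1 units further apart.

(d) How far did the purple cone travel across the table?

1.4

The purple cone moved from about (7.5, 5.0) to (6.1, 5.2), a distance of √(1.4² + 0.2²) ≈ 1.4.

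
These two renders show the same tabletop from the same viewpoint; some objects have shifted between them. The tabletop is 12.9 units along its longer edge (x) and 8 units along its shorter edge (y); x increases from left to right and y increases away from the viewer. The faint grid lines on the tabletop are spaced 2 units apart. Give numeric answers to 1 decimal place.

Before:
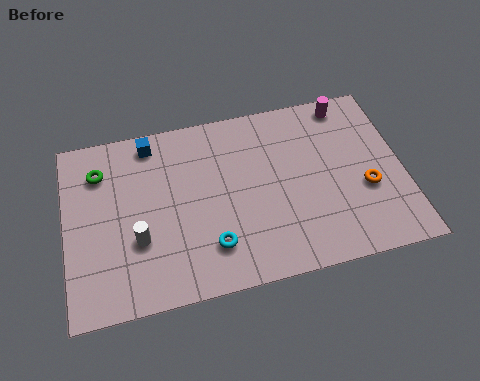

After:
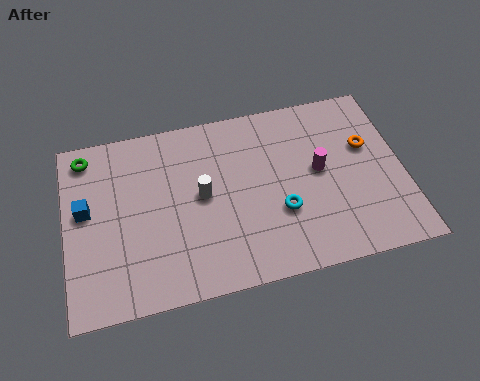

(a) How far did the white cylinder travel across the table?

2.9

The white cylinder was near (2.7, 2.8) before and (5.2, 4.2) after, so it travelled √(2.5² + 1.4²) ≈ 2.9 units.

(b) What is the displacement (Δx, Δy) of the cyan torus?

(2.7, 0.9)

From the two frames, the cyan torus sits at roughly (5.4, 1.9) before and (8.1, 2.8) after.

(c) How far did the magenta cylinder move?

3.1

From (11.0, 7.1) to (9.7, 4.3), the magenta cylinder covered √(1.3² + 2.8²) ≈ 3.1 units.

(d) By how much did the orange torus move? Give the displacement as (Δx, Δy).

(0.2, 1.9)

From the two frames, the orange torus sits at roughly (11.4, 3.1) before and (11.6, 5.0) after.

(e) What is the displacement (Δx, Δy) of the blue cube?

(-2.6, -2.5)

The blue cube was at about (3.4, 7.0) and moved to about (0.8, 4.5).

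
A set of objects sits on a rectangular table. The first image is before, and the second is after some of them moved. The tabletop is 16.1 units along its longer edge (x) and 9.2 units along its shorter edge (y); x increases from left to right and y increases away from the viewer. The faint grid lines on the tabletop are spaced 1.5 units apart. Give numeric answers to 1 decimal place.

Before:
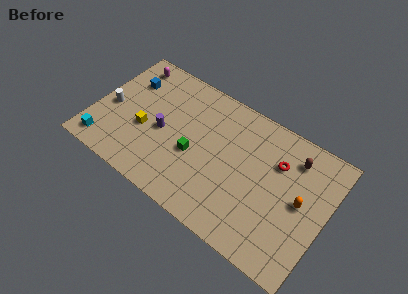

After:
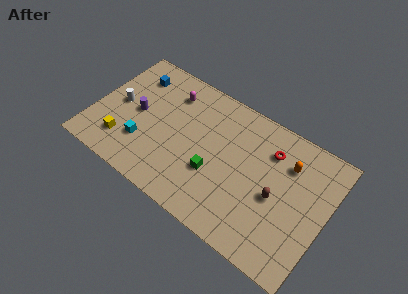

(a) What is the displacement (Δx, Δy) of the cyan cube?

(2.5, 1.4)

The cyan cube started near (1.2, 1.3) and ended near (3.7, 2.7).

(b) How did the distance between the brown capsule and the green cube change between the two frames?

-3.0

Before: roughly 7.3 units apart; after: 4.3. That's 3.0 units closer together.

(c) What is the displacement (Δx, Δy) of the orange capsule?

(-1.2, 2.0)

The orange capsule started near (14.4, 4.7) and ended near (13.2, 6.7).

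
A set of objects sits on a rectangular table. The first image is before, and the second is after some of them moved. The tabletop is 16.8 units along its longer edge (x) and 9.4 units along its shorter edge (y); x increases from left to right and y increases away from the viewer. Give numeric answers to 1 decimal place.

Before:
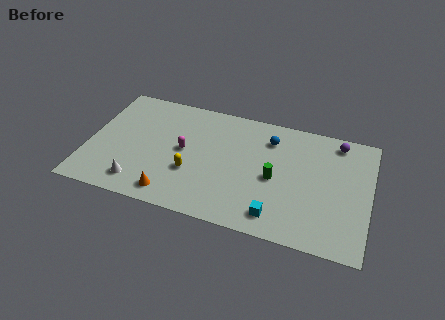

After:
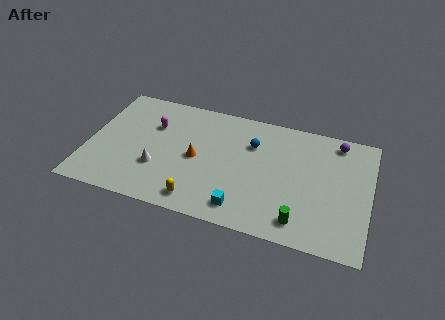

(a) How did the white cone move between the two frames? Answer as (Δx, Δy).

(1.0, 1.5)

From the two frames, the white cone sits at roughly (3.3, 1.6) before and (4.3, 3.1) after.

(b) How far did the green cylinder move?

3.3

The green cylinder moved from about (11.2, 4.3) to (12.9, 1.5), a distance of √(1.7² + 2.8²) ≈ 3.3.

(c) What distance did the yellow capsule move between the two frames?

2.1

From (6.3, 3.3) to (6.9, 1.3), the yellow capsule covered √(0.6² + 2.0²) ≈ 2.1 units.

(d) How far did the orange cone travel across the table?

3.4

The orange cone moved from about (5.3, 1.3) to (6.5, 4.5), a distance of √(1.2² + 3.2²) ≈ 3.4.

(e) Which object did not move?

the purple sphere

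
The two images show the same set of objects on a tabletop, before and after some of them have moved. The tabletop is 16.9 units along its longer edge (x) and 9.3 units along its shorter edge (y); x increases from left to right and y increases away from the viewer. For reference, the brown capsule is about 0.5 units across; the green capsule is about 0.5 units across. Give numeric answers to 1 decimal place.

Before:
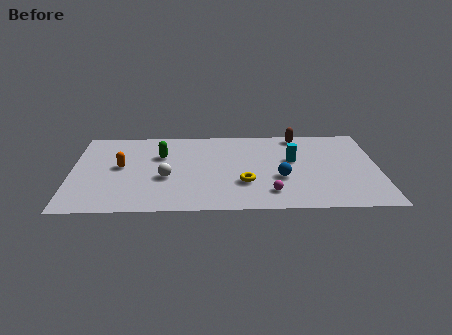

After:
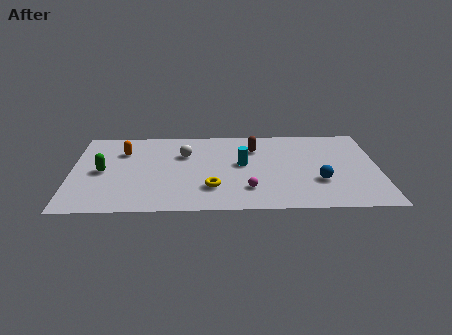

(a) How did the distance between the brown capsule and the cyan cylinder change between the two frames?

-0.9

They were about 2.8 units apart before and 1.9 after — 0.9 units closer together.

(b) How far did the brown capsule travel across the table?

2.9

The brown capsule was near (12.6, 8.3) before and (10.1, 6.9) after, so it travelled √(2.5² + 1.4²) ≈ 2.9 units.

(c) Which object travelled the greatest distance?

the green capsule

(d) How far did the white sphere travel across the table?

2.8

The white sphere was near (5.2, 3.7) before and (6.2, 6.3) after, so it travelled √(1.0² + 2.6²) ≈ 2.8 units.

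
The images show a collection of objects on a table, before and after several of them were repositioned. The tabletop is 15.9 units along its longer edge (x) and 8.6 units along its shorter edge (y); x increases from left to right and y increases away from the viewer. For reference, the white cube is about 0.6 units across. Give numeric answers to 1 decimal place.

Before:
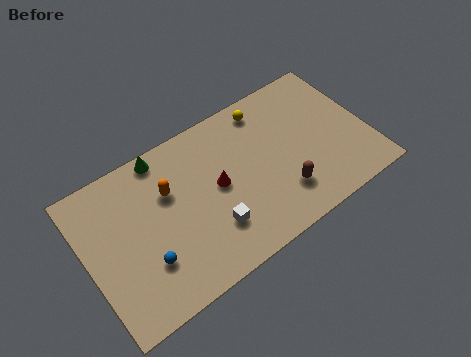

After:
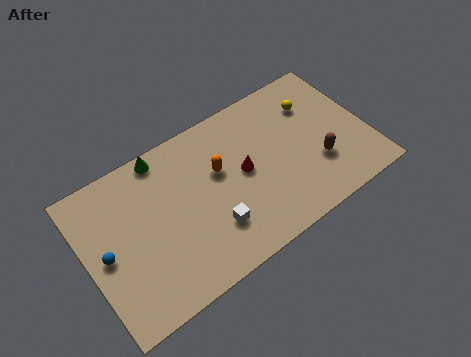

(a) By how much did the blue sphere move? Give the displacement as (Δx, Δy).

(-2.0, 1.6)

The blue sphere was at about (3.0, 2.6) and moved to about (1.0, 4.2).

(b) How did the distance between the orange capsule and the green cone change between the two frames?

+1.7

The distance was about 2.1 in the first image and 3.8 in the second, so they moved 1.7 units further apart.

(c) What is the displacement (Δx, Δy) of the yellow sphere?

(2.6, -1.1)

From the two frames, the yellow sphere sits at roughly (10.7, 7.4) before and (13.3, 6.3) after.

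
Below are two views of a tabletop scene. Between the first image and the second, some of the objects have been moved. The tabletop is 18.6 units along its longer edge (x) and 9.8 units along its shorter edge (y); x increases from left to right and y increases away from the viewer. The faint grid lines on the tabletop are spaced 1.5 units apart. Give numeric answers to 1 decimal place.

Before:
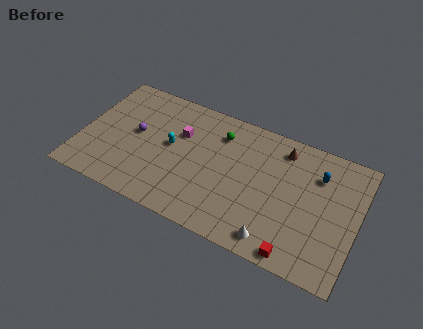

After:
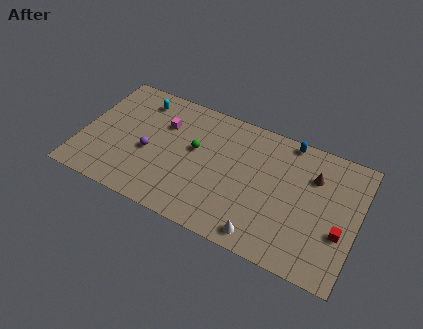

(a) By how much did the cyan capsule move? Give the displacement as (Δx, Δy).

(-2.5, 2.8)

From the two frames, the cyan capsule sits at roughly (6.0, 5.3) before and (3.5, 8.1) after.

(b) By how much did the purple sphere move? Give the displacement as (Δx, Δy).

(1.0, -1.1)

The purple sphere started near (3.6, 5.3) and ended near (4.6, 4.2).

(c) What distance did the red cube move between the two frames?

3.7

The red cube moved from about (15.0, 0.9) to (17.6, 3.6), a distance of √(2.6² + 2.7²) ≈ 3.7.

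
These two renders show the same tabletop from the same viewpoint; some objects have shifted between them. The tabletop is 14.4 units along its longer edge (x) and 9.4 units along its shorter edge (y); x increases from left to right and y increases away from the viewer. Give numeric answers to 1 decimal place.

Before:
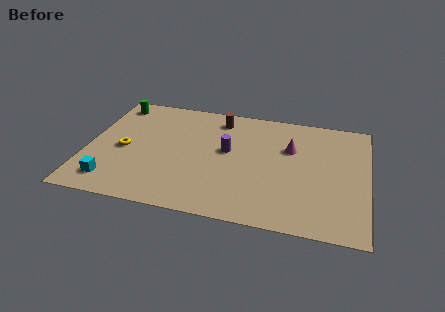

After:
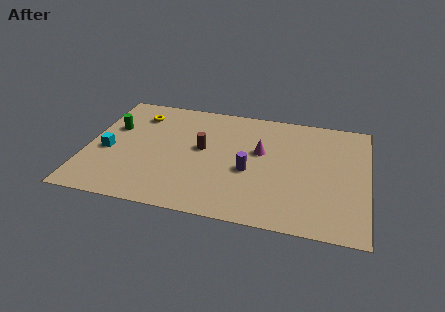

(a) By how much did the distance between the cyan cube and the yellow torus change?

+0.9

They were about 2.7 units apart before and 3.6 after — 0.9 units further apart.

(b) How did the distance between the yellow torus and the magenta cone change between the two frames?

-2.0

Before: roughly 8.7 units apart; after: 6.7. That's 2.0 units closer together.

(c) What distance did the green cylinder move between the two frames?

2.1

The green cylinder was near (1.1, 8.1) before and (1.2, 6.0) after, so it travelled √(0.1² + 2.1²) ≈ 2.1 units.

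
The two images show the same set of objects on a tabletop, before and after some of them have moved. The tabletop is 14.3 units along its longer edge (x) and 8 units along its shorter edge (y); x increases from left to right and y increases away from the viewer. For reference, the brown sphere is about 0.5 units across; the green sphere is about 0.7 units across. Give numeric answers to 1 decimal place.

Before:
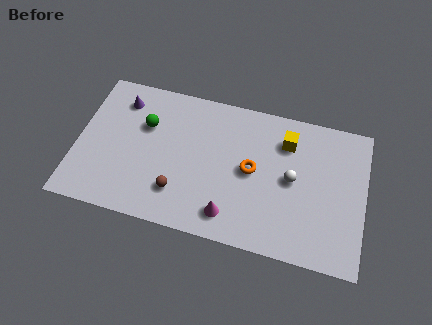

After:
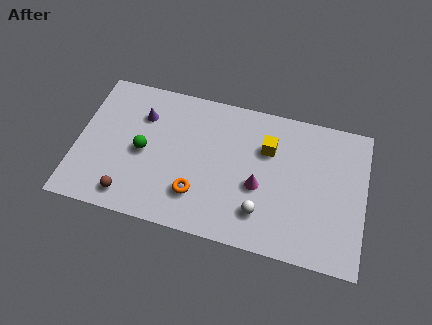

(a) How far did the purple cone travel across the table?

1.3

From (2.0, 6.4) to (3.1, 5.8), the purple cone covered √(1.1² + 0.6²) ≈ 1.3 units.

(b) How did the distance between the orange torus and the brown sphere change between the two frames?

-0.7

They were about 4.1 units apart before and 3.4 after — 0.7 units closer together.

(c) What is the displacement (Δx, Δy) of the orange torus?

(-2.6, -2.0)

The orange torus was at about (8.7, 4.1) and moved to about (6.1, 2.1).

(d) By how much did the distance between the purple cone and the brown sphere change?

-0.8

They were about 5.4 units apart before and 4.6 after — 0.8 units closer together.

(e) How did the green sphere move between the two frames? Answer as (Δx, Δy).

(0.0, -1.5)

The green sphere was at about (3.3, 5.3) and moved to about (3.3, 3.8).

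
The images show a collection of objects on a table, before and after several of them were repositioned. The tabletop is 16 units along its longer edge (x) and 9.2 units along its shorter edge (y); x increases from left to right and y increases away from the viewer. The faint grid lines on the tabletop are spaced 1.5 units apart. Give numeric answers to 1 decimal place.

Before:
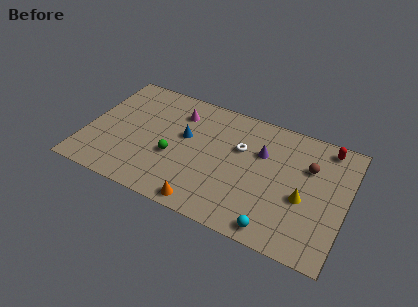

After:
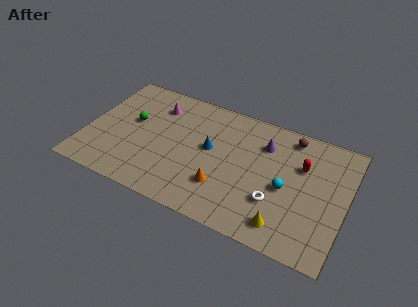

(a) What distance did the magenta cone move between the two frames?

1.4

The magenta cone moved from about (5.4, 7.1) to (4.0, 7.1), a distance of √(1.4² + 0.0²) ≈ 1.4.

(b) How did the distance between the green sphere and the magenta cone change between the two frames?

-1.3

Before: roughly 3.5 units apart; after: 2.2. That's 1.3 units closer together.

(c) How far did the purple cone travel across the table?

0.7

From (10.7, 6.1) to (10.8, 6.8), the purple cone covered √(0.1² + 0.7²) ≈ 0.7 units.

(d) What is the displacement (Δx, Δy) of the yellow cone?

(-0.9, -2.3)

The yellow cone was at about (13.5, 3.8) and moved to about (12.6, 1.5).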